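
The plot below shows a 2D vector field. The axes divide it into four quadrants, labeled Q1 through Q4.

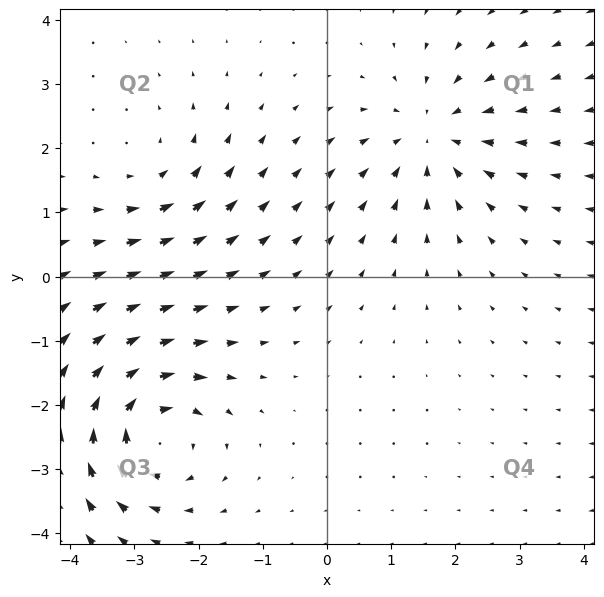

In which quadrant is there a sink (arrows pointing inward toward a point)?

Q1

The sink sits at approximately (1.7, 2.2), which lies in quadrant Q1. The divergence there is about -4, negative as expected for a sink.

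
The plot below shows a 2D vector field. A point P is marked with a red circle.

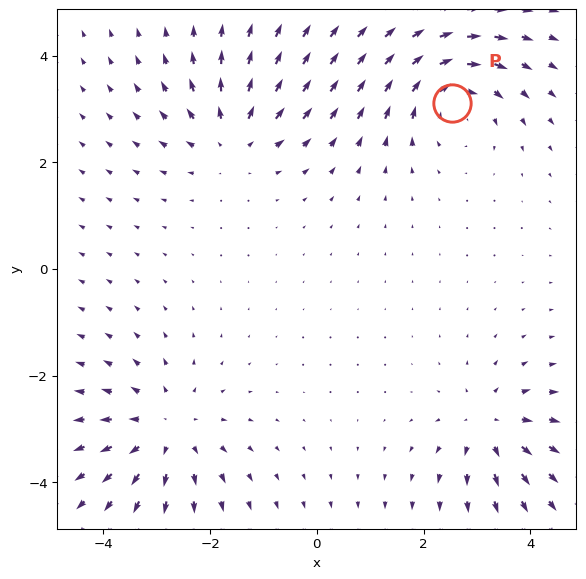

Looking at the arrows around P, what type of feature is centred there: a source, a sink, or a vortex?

At P (2.5, 3.1) the arrows circulate clockwise. Divergence ≈0, curl about -5 — near-zero divergence with nonzero curl is a vortex.

vortex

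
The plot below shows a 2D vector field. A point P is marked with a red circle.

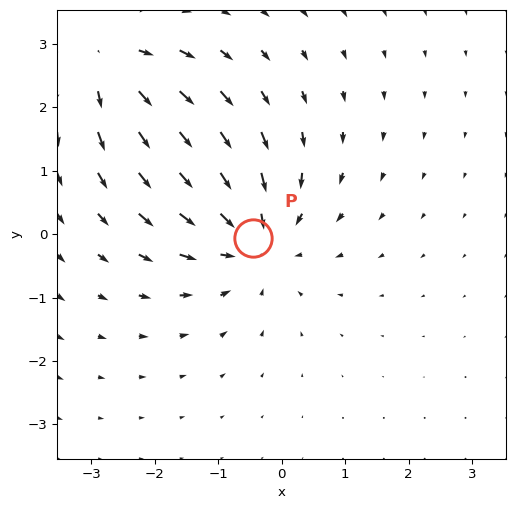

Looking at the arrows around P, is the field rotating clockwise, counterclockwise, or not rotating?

not rotating

Near P at (-0.5, -0.1) the arrows show no circulation. The curl there is ≈0.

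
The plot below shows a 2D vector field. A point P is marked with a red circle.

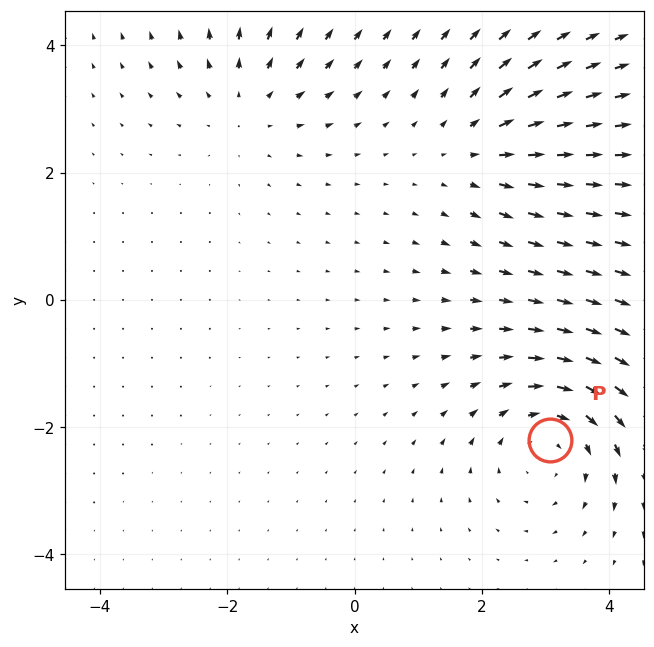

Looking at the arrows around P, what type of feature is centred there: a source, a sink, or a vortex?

At P (3.1, -2.2) the arrows circulate clockwise. Divergence ≈0, curl about -4 — near-zero divergence with nonzero curl is a vortex.

vortex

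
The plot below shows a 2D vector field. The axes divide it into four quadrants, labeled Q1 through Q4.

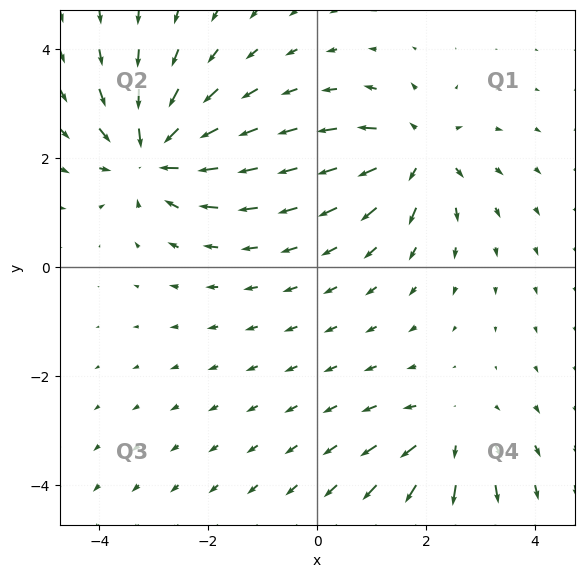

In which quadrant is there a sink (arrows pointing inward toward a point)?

Q2

The sink sits at approximately (-3.0, 2.1), which lies in quadrant Q2. The divergence there is about -5, negative as expected for a sink.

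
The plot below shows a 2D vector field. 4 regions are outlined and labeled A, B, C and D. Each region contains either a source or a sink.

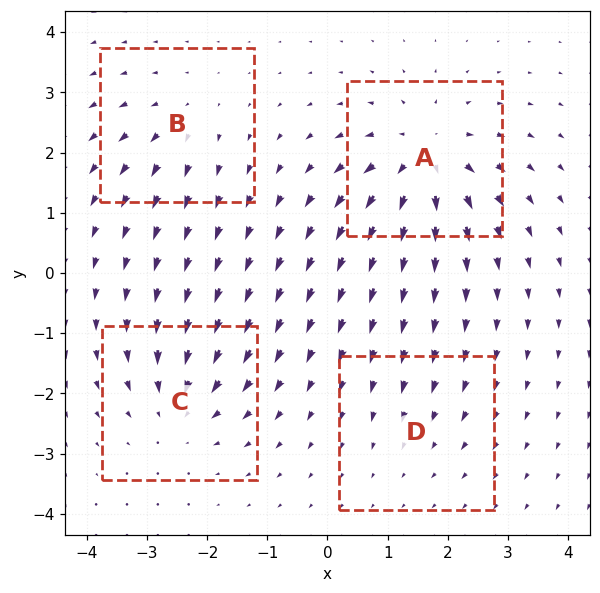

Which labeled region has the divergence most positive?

Divergence at each region's feature centre — A: about +7, B: about +4, C: about -5, D: about -2. Region A is most positive.

A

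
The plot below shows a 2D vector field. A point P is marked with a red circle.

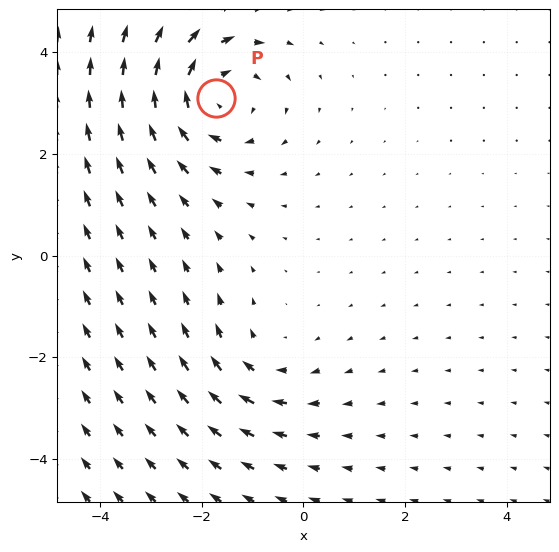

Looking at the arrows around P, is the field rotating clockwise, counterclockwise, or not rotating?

Near P at (-1.7, 3.1) the arrows circulate clockwise. The curl (z-component) there is about -4; negative curl means clockwise rotation.

clockwise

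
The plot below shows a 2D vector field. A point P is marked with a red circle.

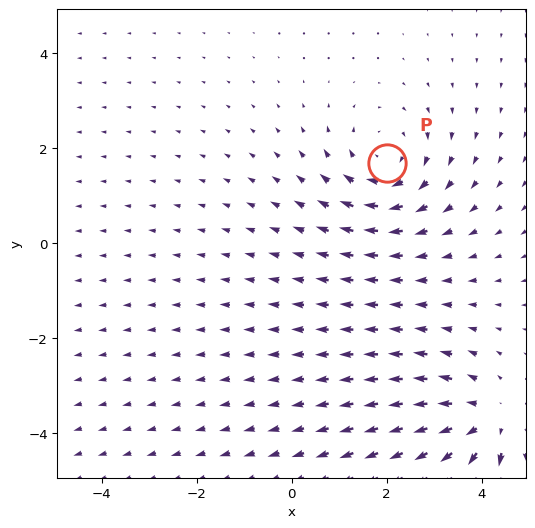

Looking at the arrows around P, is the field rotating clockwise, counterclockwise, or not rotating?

clockwise

Near P at (2.0, 1.7) the arrows circulate clockwise. The curl (z-component) there is about -3; negative curl means clockwise rotation.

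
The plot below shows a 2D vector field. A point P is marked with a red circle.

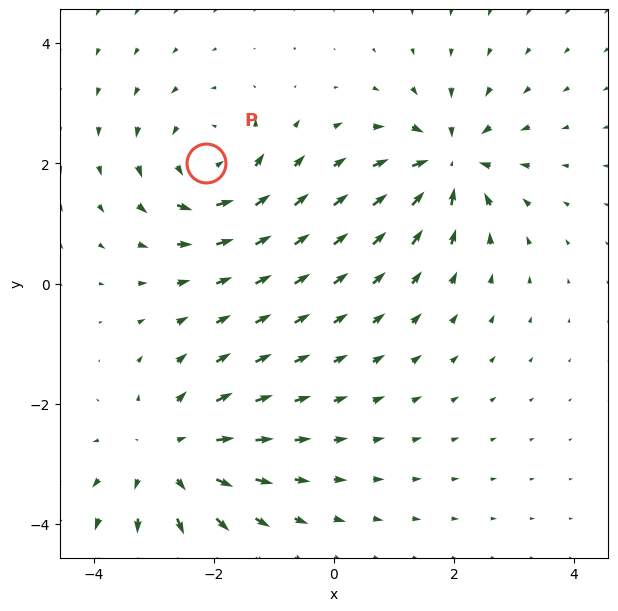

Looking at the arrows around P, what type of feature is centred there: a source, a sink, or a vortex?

At P (-2.1, 2.0) the arrows circulate counterclockwise. Divergence ≈0, curl about +5 — near-zero divergence with nonzero curl is a vortex.

vortex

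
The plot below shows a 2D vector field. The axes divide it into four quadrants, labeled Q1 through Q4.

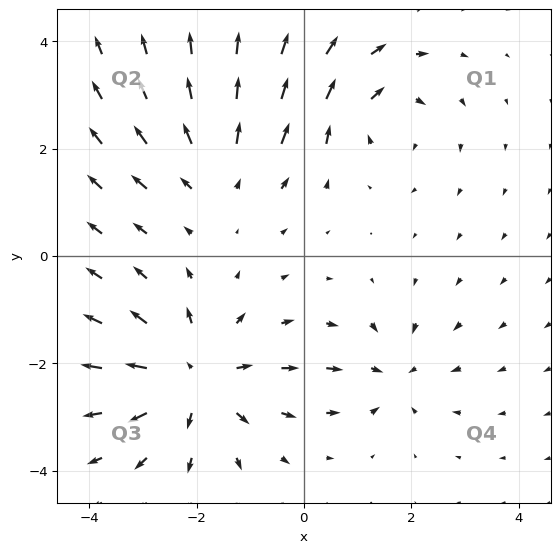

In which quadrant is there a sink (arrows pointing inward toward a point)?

The sink sits at approximately (1.7, -2.2), which lies in quadrant Q4. The divergence there is about -3, negative as expected for a sink.

Q4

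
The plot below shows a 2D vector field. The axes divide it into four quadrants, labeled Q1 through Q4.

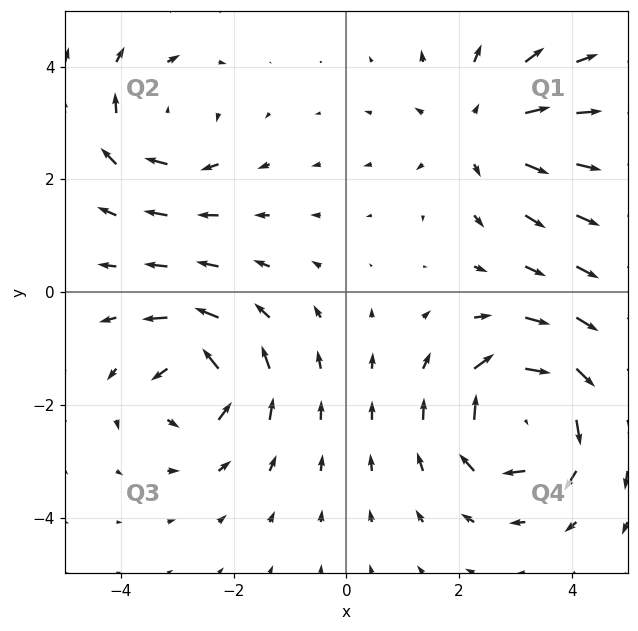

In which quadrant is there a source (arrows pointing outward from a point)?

The source sits at approximately (2.4, 2.9), which lies in quadrant Q1. The divergence there is about +3, positive as expected for a source.

Q1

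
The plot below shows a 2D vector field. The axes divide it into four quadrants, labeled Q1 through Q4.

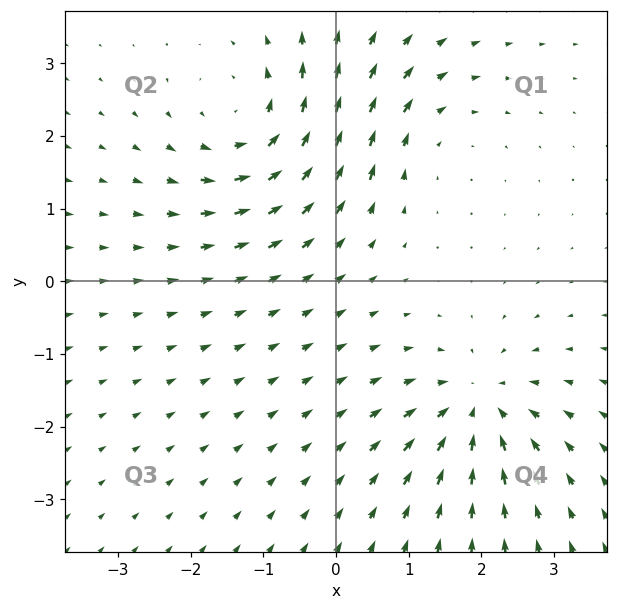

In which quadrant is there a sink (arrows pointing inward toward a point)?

The sink sits at approximately (2.0, -1.7), which lies in quadrant Q4. The divergence there is about -4, negative as expected for a sink.

Q4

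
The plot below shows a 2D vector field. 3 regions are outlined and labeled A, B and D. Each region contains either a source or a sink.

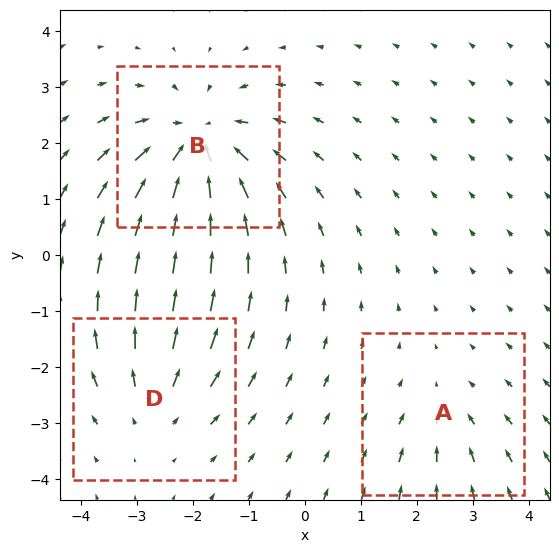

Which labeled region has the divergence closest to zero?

A

Divergence at each region's feature centre — A: about -2, B: about -5, D: about +3. Region A is closest to zero.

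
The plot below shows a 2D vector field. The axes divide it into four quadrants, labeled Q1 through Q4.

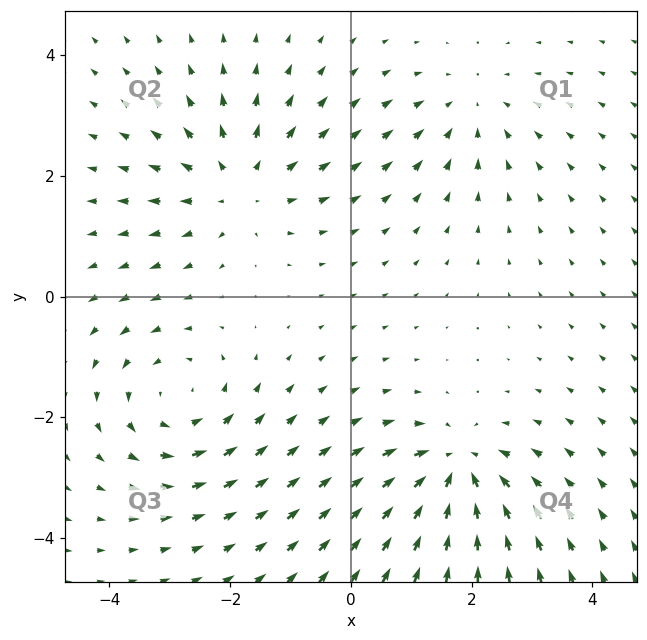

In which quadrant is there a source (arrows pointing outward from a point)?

The source sits at approximately (-1.9, 1.8), which lies in quadrant Q2. The divergence there is about +4, positive as expected for a source.

Q2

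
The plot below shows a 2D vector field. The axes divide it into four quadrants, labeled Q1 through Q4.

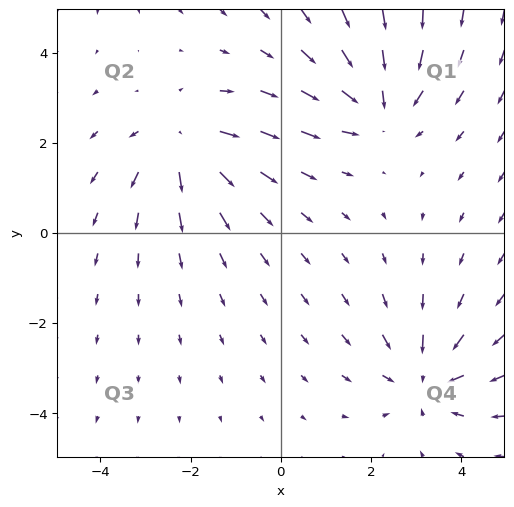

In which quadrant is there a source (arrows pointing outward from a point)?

The source sits at approximately (-2.2, 2.0), which lies in quadrant Q2. The divergence there is about +4, positive as expected for a source.

Q2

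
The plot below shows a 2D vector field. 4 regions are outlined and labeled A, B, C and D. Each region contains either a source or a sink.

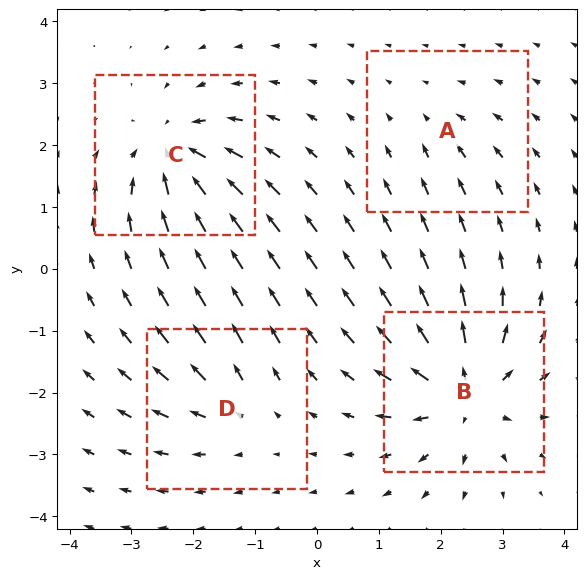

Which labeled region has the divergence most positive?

B

Divergence at each region's feature centre — A: about -2, B: about +8, C: about -7, D: about +4. Region B is most positive.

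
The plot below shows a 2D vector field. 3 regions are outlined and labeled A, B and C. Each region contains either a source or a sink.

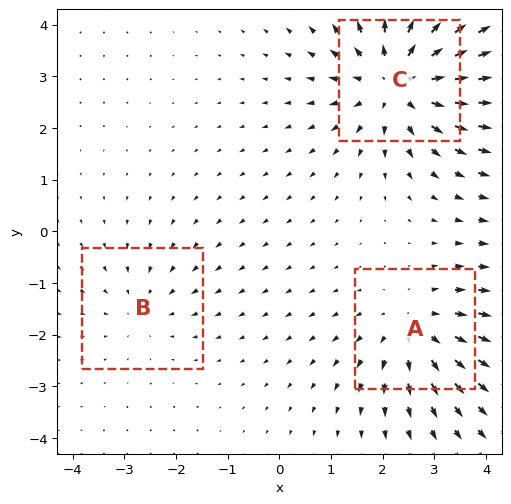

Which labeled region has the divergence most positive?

C

Divergence at each region's feature centre — A: about +3, B: about -2, C: about +4. Region C is most positive.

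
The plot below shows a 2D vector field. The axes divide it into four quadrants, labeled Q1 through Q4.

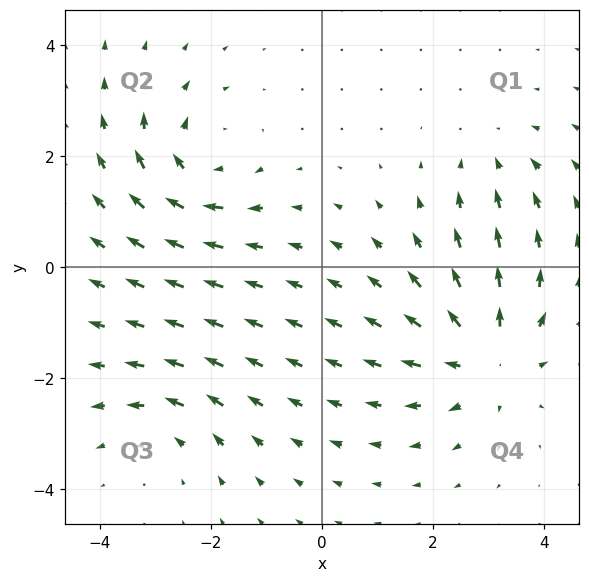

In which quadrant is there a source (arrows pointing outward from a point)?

The source sits at approximately (3.0, -1.6), which lies in quadrant Q4. The divergence there is about +4, positive as expected for a source.

Q4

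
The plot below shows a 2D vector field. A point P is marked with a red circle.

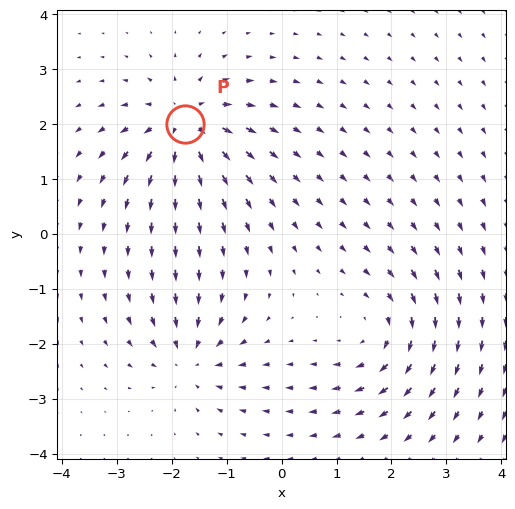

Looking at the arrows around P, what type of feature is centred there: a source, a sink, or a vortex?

At P (-1.8, 2.0) the arrows spread outward. Divergence about +5, curl ≈0 — positive divergence with near-zero curl is a source.

source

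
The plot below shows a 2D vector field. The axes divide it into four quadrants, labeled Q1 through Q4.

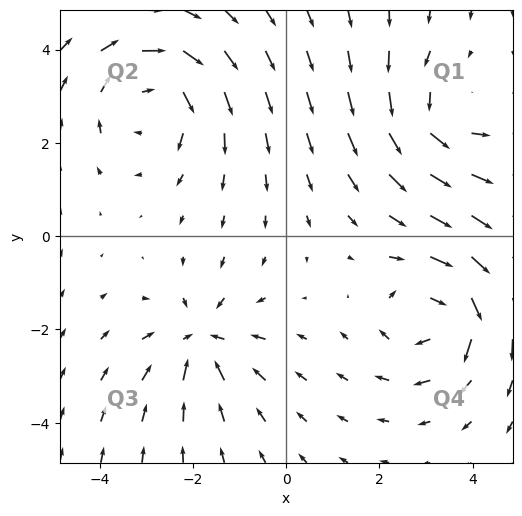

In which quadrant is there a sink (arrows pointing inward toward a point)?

Q3

The sink sits at approximately (-1.8, -2.2), which lies in quadrant Q3. The divergence there is about -4, negative as expected for a sink.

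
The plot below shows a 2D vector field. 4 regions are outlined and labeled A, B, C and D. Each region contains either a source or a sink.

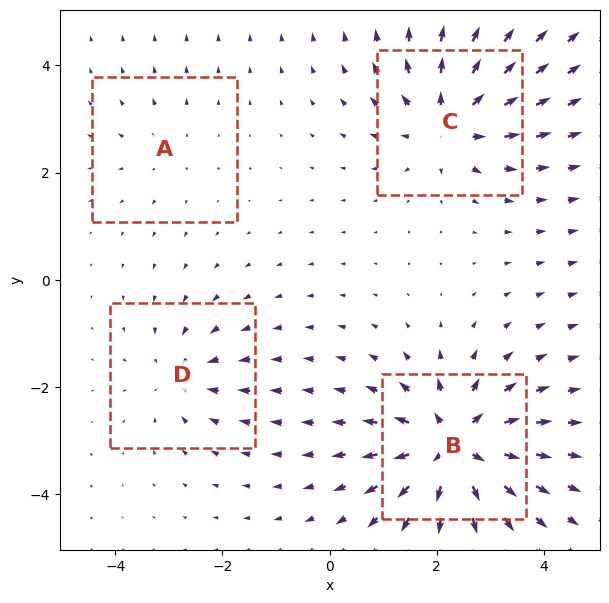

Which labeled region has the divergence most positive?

B

Divergence at each region's feature centre — A: about +2, B: about +8, C: about +6, D: about -4. Region B is most positive.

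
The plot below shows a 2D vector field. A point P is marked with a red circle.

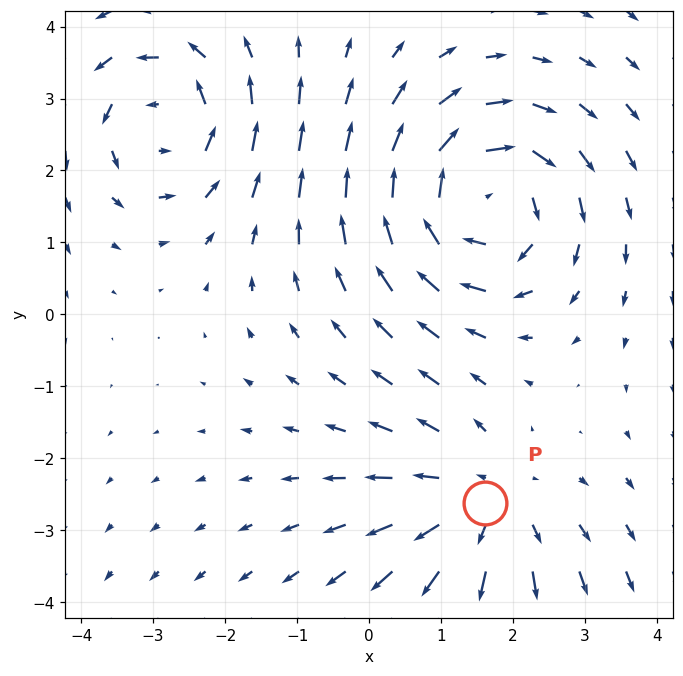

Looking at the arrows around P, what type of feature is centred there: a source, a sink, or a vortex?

At P (1.6, -2.6) the arrows spread outward. Divergence about +3, curl ≈0 — positive divergence with near-zero curl is a source.

source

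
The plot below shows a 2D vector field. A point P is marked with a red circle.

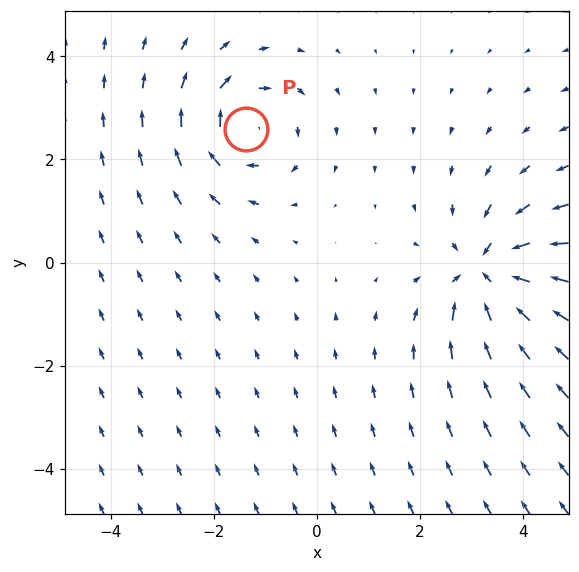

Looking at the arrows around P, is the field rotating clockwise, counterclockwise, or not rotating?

clockwise

Near P at (-1.4, 2.6) the arrows circulate clockwise. The curl (z-component) there is about -4; negative curl means clockwise rotation.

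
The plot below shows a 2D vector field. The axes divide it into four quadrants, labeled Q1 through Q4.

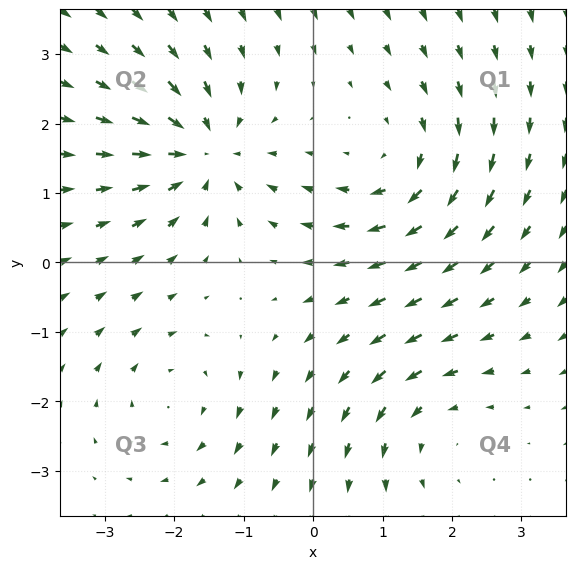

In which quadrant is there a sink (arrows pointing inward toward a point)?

Q2

The sink sits at approximately (-1.6, 1.6), which lies in quadrant Q2. The divergence there is about -6, negative as expected for a sink.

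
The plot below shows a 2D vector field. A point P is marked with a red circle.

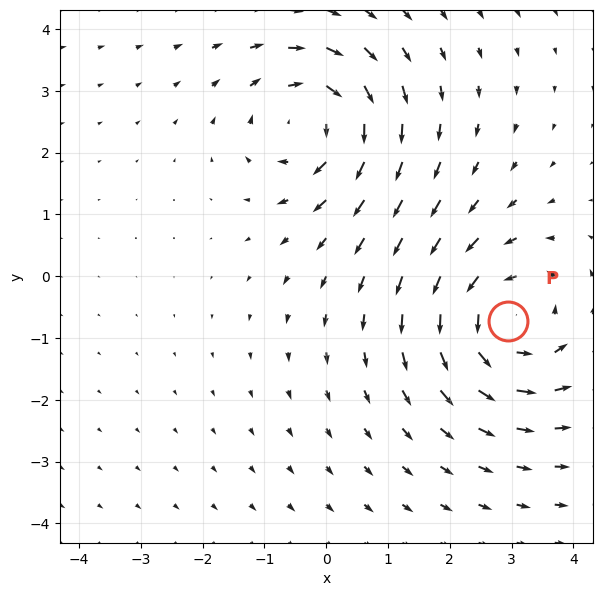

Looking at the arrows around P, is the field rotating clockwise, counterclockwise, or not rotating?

Near P at (2.9, -0.7) the arrows circulate counterclockwise. The curl (z-component) there is about +4; positive curl means counterclockwise rotation.

counterclockwise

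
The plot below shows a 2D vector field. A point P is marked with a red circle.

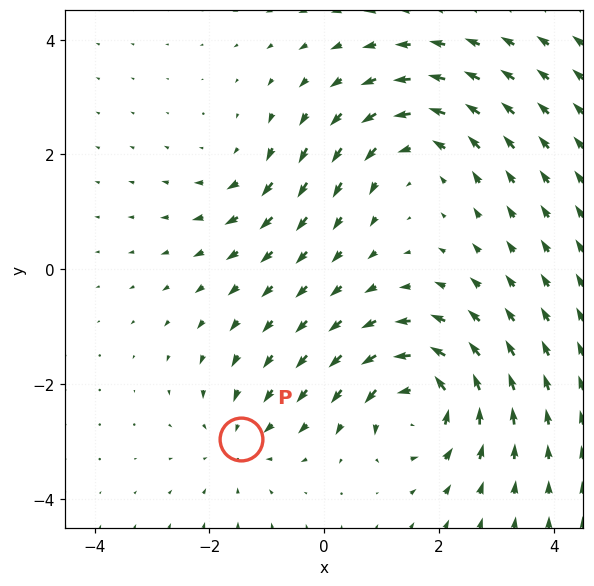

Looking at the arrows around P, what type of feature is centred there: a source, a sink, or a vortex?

At P (-1.5, -3.0) the arrows converge inward. Divergence about -3, curl ≈0 — negative divergence with near-zero curl is a sink.

sink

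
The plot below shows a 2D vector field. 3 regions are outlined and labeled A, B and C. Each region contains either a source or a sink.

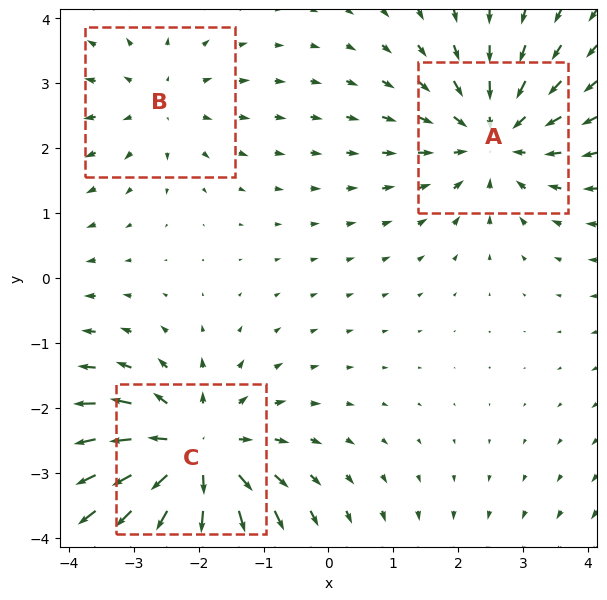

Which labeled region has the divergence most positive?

Divergence at each region's feature centre — A: about -3, B: about +2, C: about +5. Region C is most positive.

C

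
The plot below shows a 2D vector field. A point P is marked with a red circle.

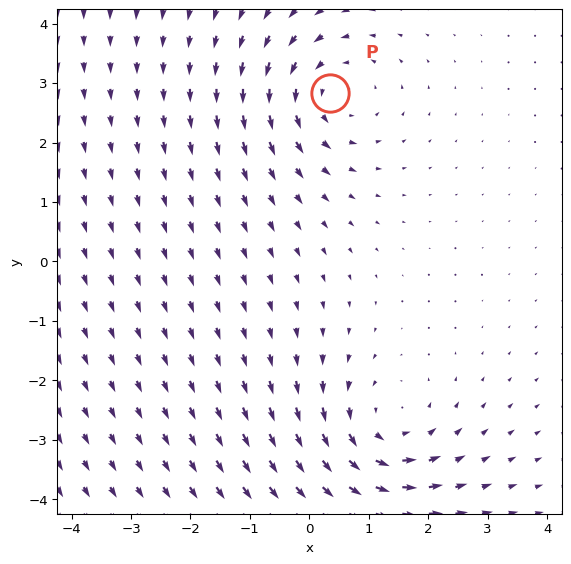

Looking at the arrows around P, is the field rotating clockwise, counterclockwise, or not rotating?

counterclockwise

Near P at (0.3, 2.8) the arrows circulate counterclockwise. The curl (z-component) there is about +3; positive curl means counterclockwise rotation.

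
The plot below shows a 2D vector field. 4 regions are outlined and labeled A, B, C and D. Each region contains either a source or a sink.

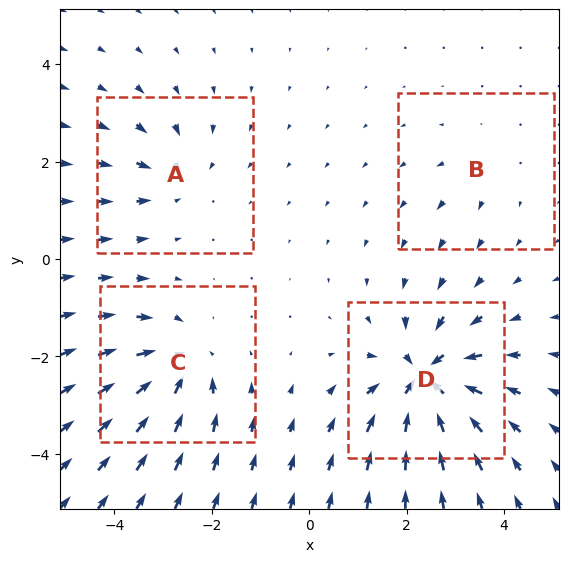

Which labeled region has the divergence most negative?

Divergence at each region's feature centre — A: about -4, B: about +2, C: about -6, D: about -8. Region D is most negative.

D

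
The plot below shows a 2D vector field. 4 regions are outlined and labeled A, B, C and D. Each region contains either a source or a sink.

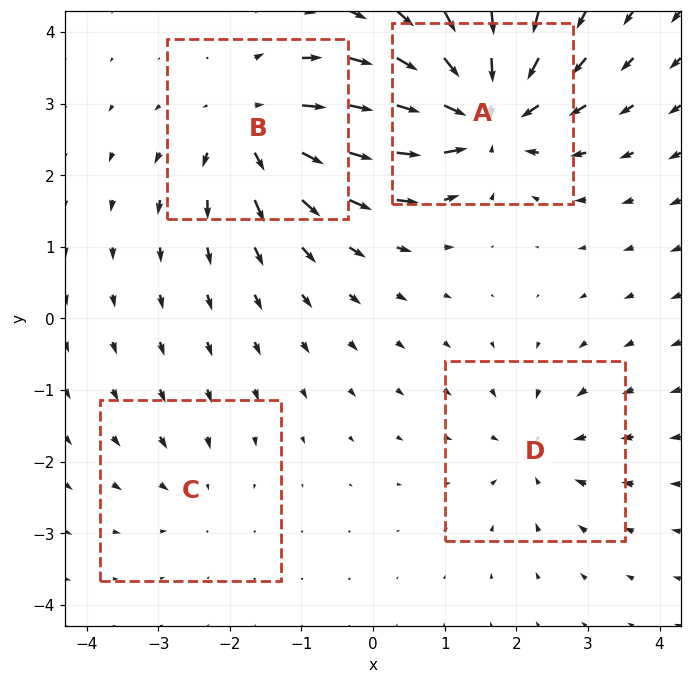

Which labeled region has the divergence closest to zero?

C

Divergence at each region's feature centre — A: about -8, B: about +6, C: about -2, D: about -4. Region C is closest to zero.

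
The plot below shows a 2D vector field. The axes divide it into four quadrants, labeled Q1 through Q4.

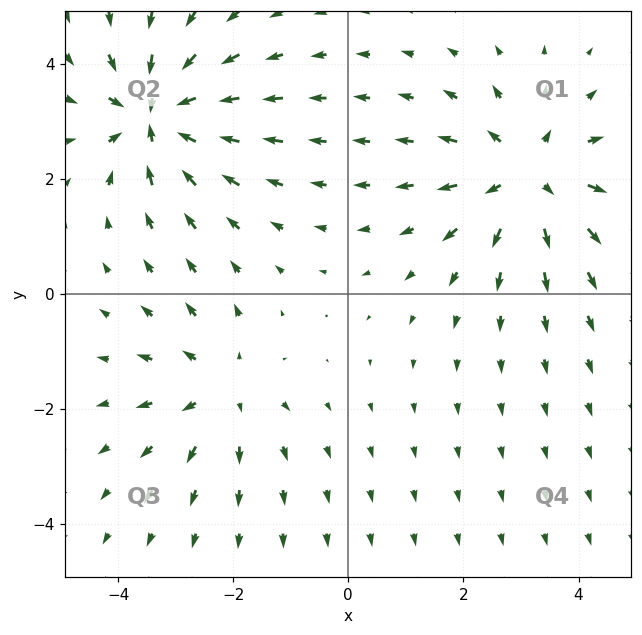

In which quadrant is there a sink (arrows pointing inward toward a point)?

Q2

The sink sits at approximately (-3.3, 3.1), which lies in quadrant Q2. The divergence there is about -5, negative as expected for a sink.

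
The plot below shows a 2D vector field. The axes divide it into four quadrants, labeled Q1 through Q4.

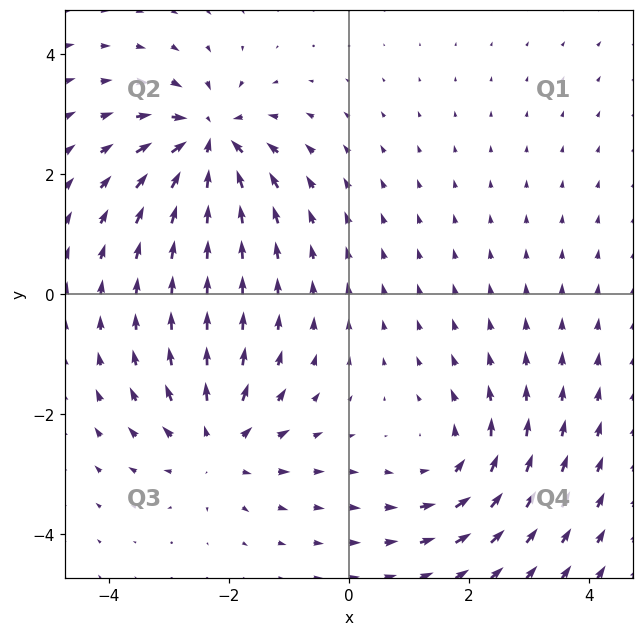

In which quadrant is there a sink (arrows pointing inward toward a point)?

The sink sits at approximately (-2.3, 2.6), which lies in quadrant Q2. The divergence there is about -7, negative as expected for a sink.

Q2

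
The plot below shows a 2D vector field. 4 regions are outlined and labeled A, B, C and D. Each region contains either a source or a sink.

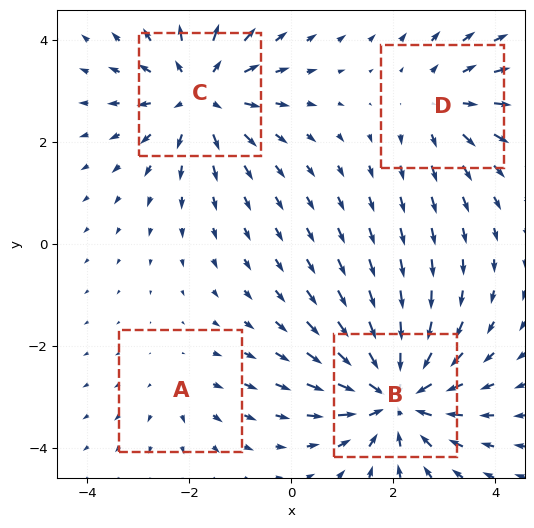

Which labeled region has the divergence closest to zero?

A

Divergence at each region's feature centre — A: about +2, B: about -6, C: about +5, D: about +3. Region A is closest to zero.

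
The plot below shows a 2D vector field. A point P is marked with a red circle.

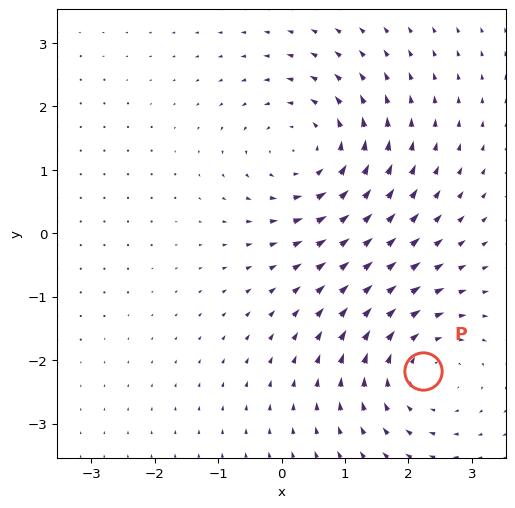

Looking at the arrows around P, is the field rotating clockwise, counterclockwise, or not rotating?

clockwise

Near P at (2.2, -2.2) the arrows circulate clockwise. The curl (z-component) there is about -3; negative curl means clockwise rotation.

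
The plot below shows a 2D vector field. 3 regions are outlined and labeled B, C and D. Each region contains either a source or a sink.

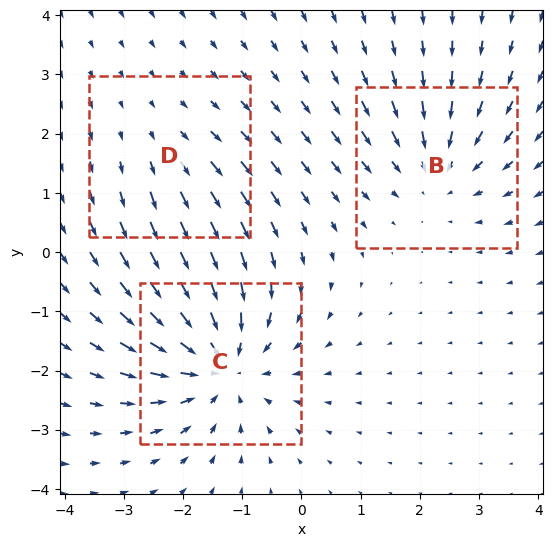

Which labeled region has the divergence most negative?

Divergence at each region's feature centre — B: about -3, C: about -4, D: about +2. Region C is most negative.

C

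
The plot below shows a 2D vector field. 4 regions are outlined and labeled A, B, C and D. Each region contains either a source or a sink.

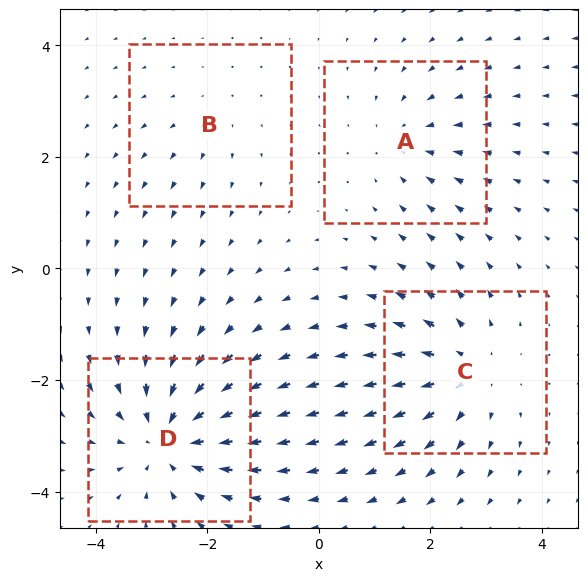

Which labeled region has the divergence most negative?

D

Divergence at each region's feature centre — A: about -3, B: about +2, C: about +4, D: about -6. Region D is most negative.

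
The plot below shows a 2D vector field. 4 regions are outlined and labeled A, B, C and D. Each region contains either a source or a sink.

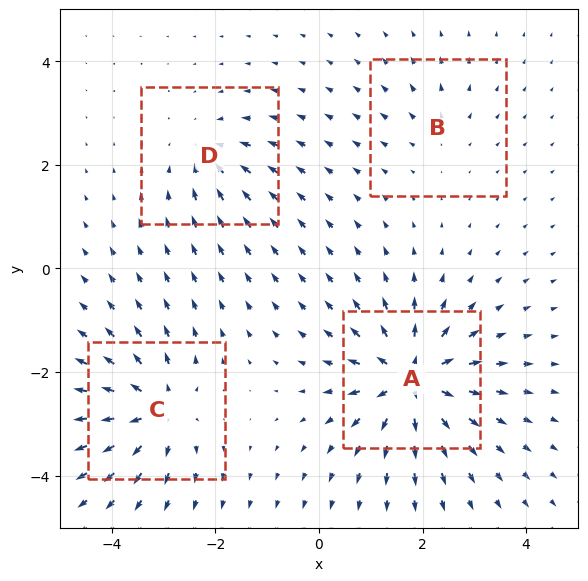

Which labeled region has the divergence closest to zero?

B

Divergence at each region's feature centre — A: about +9, B: about +2, C: about +6, D: about -4. Region B is closest to zero.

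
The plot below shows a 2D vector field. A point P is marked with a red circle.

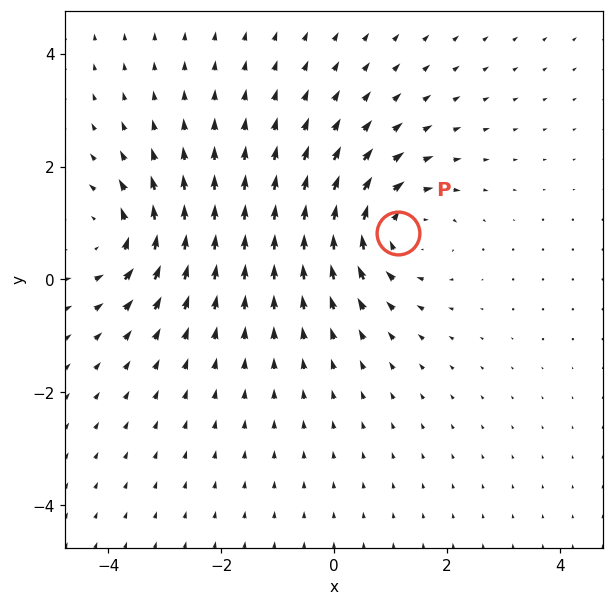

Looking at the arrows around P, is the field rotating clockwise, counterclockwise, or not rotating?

Near P at (1.1, 0.8) the arrows circulate clockwise. The curl (z-component) there is about -3; negative curl means clockwise rotation.

clockwise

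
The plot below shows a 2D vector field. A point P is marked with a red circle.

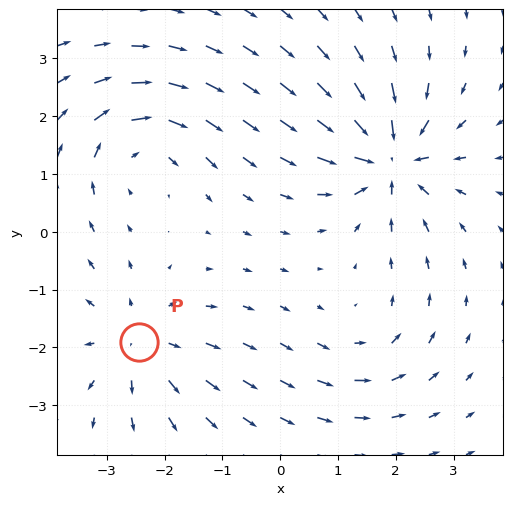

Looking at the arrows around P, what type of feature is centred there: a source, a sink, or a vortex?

At P (-2.4, -1.9) the arrows spread outward. Divergence about +4, curl ≈0 — positive divergence with near-zero curl is a source.

source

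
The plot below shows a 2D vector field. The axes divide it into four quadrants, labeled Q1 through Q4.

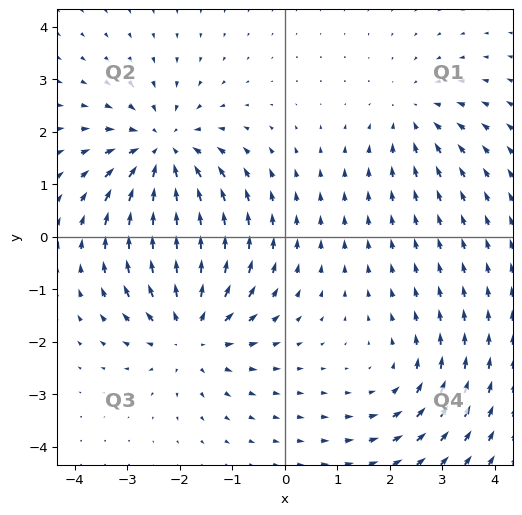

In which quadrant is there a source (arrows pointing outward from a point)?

Q3

The source sits at approximately (-1.8, -1.8), which lies in quadrant Q3. The divergence there is about +4, positive as expected for a source.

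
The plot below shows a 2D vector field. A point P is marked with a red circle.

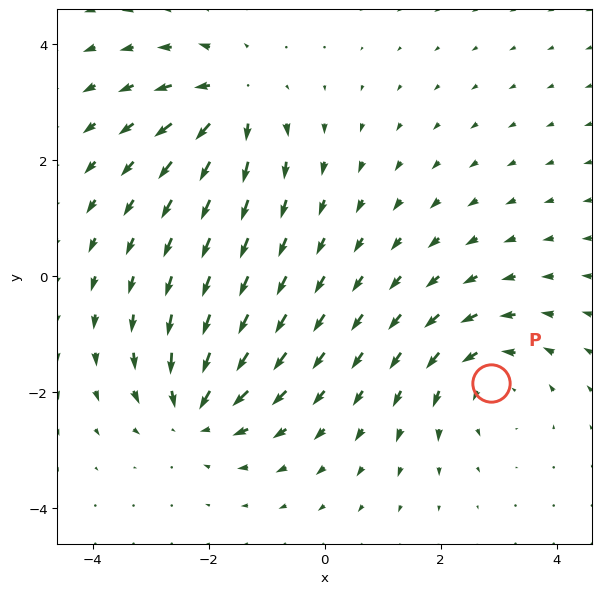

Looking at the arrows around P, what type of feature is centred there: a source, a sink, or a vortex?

At P (2.9, -1.8) the arrows circulate counterclockwise. Divergence ≈0, curl about +4 — near-zero divergence with nonzero curl is a vortex.

vortex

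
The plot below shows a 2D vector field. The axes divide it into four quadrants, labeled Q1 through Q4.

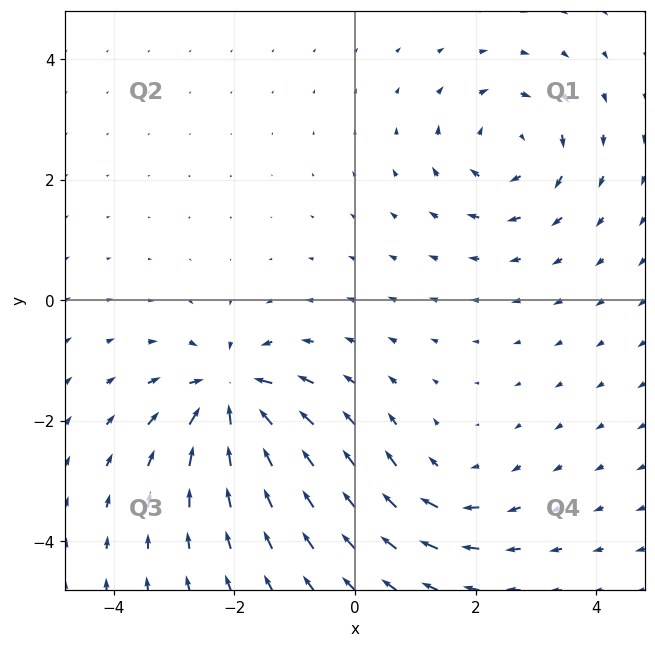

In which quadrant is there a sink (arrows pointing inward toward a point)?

Q3

The sink sits at approximately (-2.1, -1.6), which lies in quadrant Q3. The divergence there is about -7, negative as expected for a sink.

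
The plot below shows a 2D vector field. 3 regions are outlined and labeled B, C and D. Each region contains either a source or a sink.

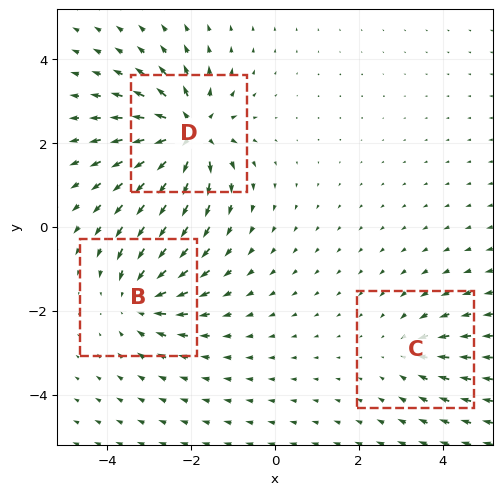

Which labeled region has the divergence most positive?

Divergence at each region's feature centre — B: about -4, C: about -2, D: about +6. Region D is most positive.

D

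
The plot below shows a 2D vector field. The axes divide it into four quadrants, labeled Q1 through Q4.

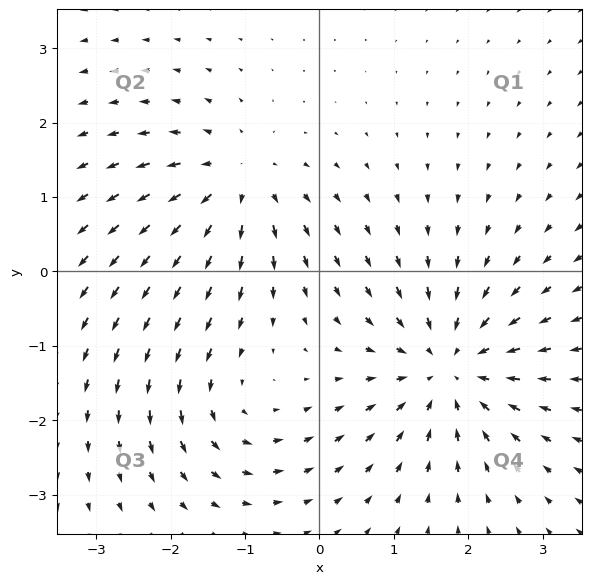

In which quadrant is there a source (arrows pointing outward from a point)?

Q2

The source sits at approximately (-1.1, 1.2), which lies in quadrant Q2. The divergence there is about +4, positive as expected for a source.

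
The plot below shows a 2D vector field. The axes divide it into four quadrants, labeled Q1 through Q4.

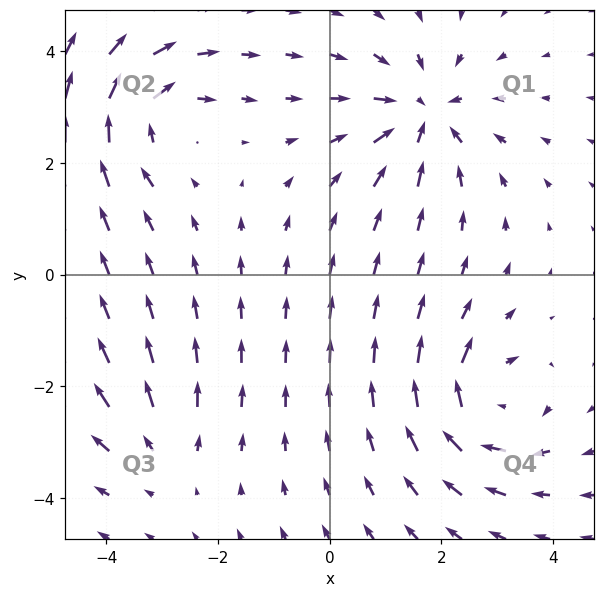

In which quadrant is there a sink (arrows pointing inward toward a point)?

Q1

The sink sits at approximately (1.7, 2.9), which lies in quadrant Q1. The divergence there is about -5, negative as expected for a sink.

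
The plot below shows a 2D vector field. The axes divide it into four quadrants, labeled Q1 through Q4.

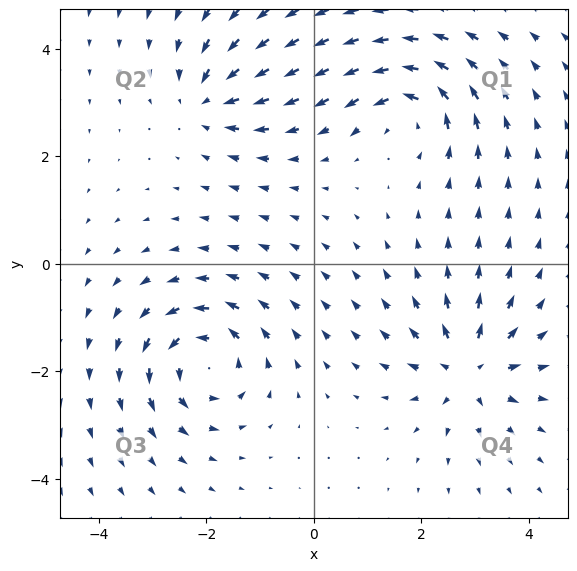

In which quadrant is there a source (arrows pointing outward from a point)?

The source sits at approximately (2.9, -2.0), which lies in quadrant Q4. The divergence there is about +6, positive as expected for a source.

Q4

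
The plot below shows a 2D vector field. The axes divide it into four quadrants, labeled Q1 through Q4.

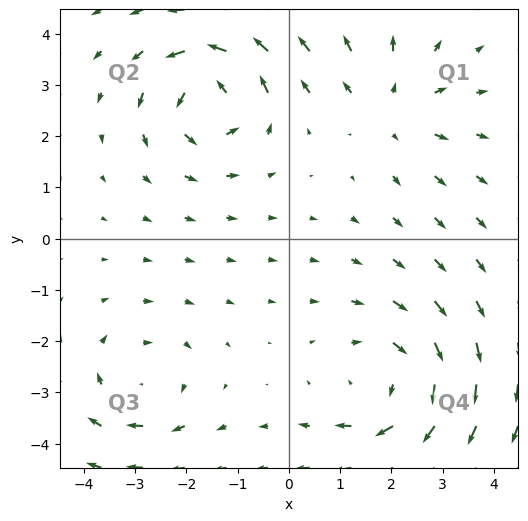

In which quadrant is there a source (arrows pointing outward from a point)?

Q1

The source sits at approximately (2.0, 2.5), which lies in quadrant Q1. The divergence there is about +2, positive as expected for a source.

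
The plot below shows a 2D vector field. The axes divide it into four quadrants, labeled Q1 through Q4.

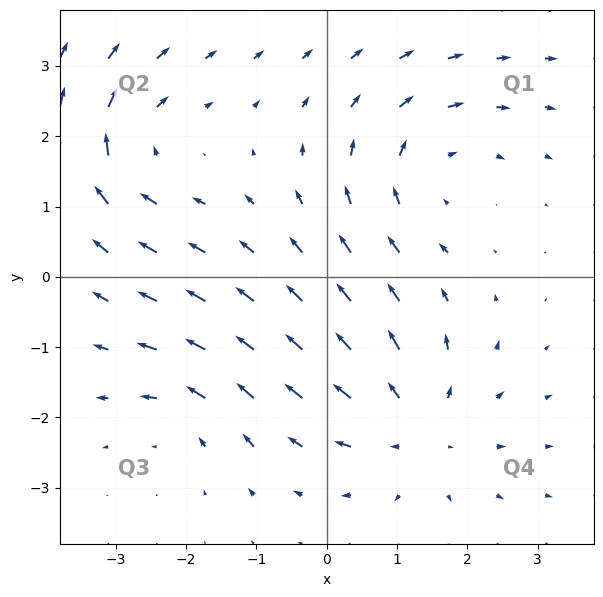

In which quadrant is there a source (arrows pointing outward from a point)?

Q4

The source sits at approximately (1.3, -2.1), which lies in quadrant Q4. The divergence there is about +5, positive as expected for a source.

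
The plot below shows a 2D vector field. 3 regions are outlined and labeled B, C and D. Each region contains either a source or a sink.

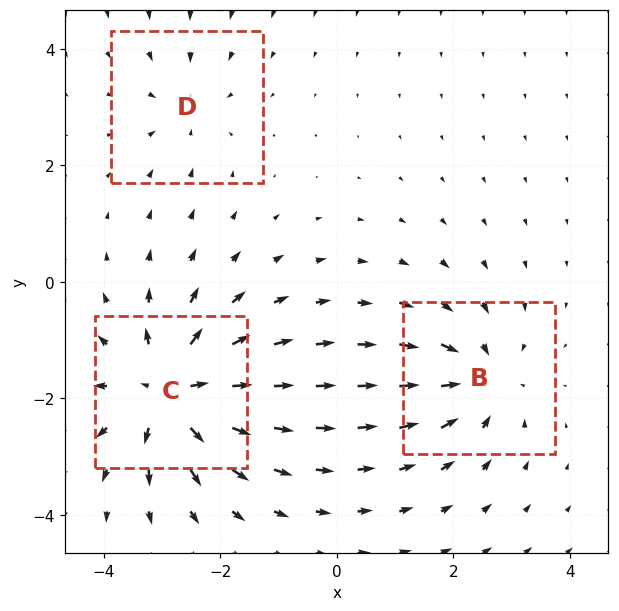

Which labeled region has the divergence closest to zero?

Divergence at each region's feature centre — B: about -4, C: about +5, D: about -2. Region D is closest to zero.

D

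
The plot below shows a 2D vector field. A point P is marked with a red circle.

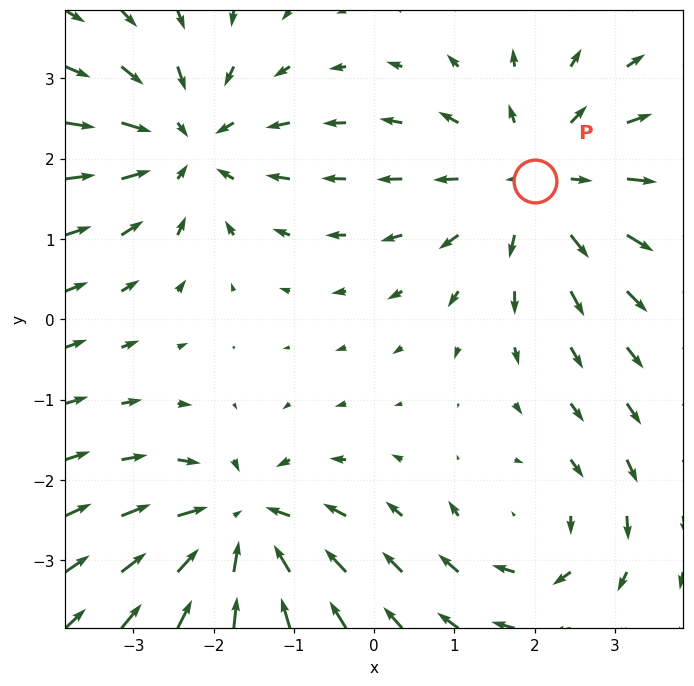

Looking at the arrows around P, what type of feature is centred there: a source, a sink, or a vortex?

source

At P (2.0, 1.7) the arrows spread outward. Divergence about +3, curl ≈0 — positive divergence with near-zero curl is a source.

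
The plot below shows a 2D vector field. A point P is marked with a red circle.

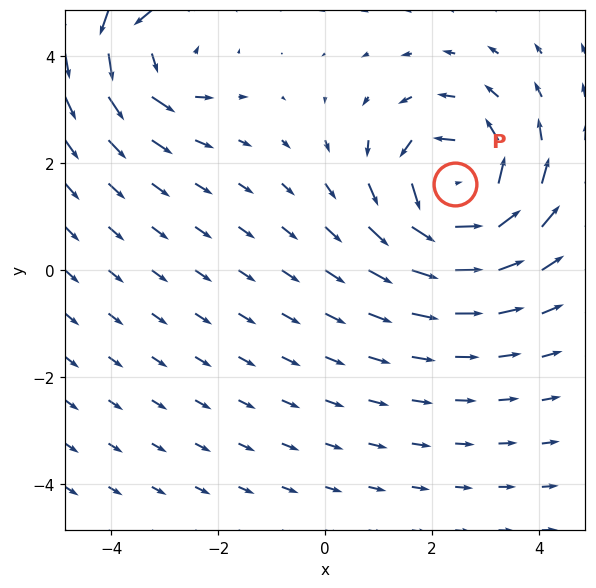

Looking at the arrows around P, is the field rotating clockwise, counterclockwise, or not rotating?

Near P at (2.4, 1.6) the arrows circulate counterclockwise. The curl (z-component) there is about +6; positive curl means counterclockwise rotation.

counterclockwise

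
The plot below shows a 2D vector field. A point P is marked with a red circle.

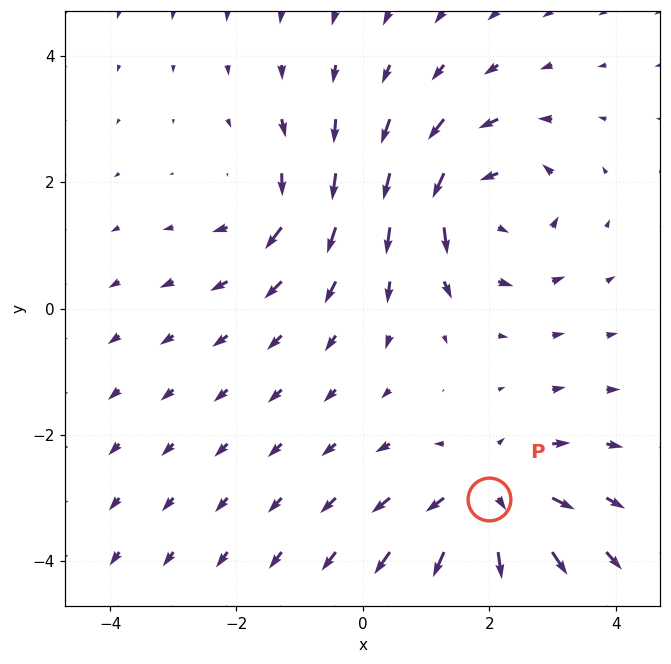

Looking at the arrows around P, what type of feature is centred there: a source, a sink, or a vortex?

At P (2.0, -3.0) the arrows spread outward. Divergence about +4, curl ≈0 — positive divergence with near-zero curl is a source.

source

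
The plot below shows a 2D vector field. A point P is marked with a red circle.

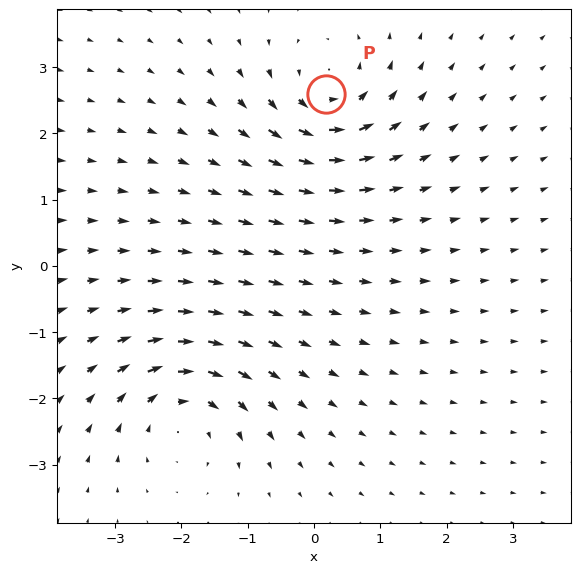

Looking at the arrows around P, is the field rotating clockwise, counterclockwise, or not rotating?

Near P at (0.2, 2.6) the arrows circulate counterclockwise. The curl (z-component) there is about +6; positive curl means counterclockwise rotation.

counterclockwise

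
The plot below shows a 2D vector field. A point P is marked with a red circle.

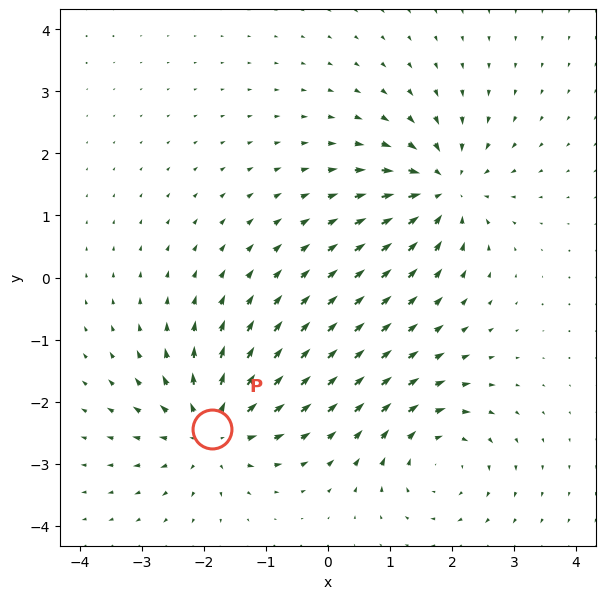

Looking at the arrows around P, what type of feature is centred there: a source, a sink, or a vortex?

At P (-1.9, -2.4) the arrows spread outward. Divergence about +6, curl ≈0 — positive divergence with near-zero curl is a source.

source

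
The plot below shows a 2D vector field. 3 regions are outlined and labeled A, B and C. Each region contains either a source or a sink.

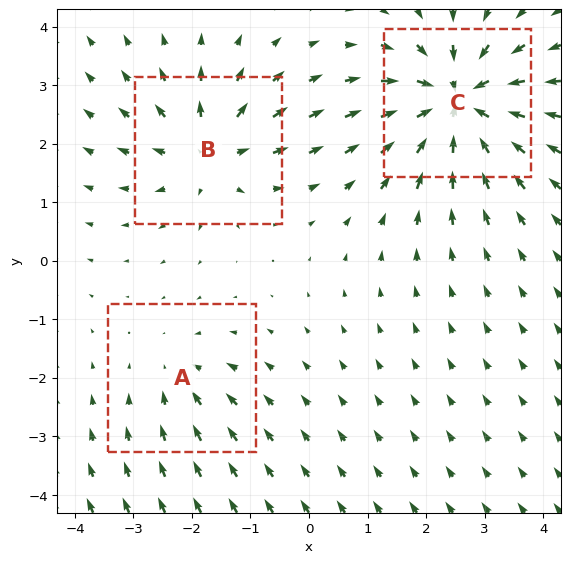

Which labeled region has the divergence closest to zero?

Divergence at each region's feature centre — A: about -3, B: about +4, C: about -7. Region A is closest to zero.

A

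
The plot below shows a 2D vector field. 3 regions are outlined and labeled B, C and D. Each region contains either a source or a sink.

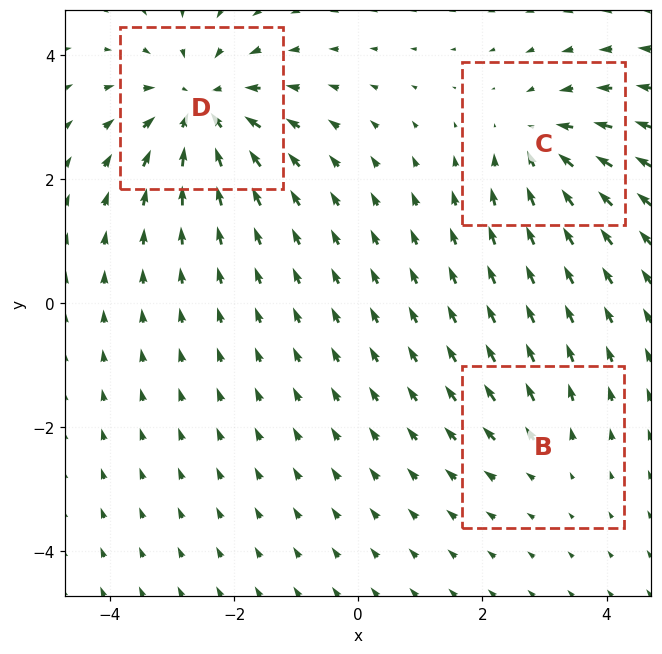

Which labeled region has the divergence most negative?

D

Divergence at each region's feature centre — B: about +2, C: about -4, D: about -5. Region D is most negative.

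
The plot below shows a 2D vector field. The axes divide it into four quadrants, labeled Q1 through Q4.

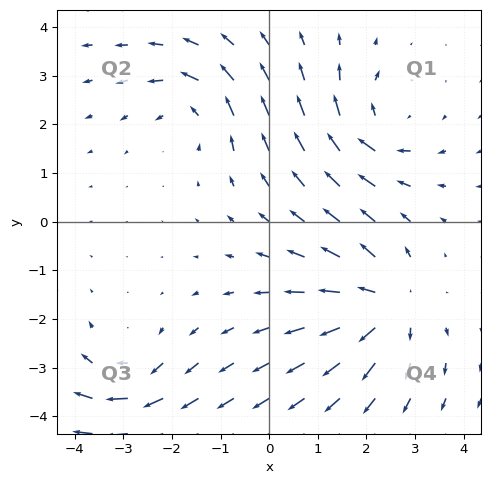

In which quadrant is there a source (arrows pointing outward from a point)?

Q4

The source sits at approximately (2.4, -1.7), which lies in quadrant Q4. The divergence there is about +4, positive as expected for a source.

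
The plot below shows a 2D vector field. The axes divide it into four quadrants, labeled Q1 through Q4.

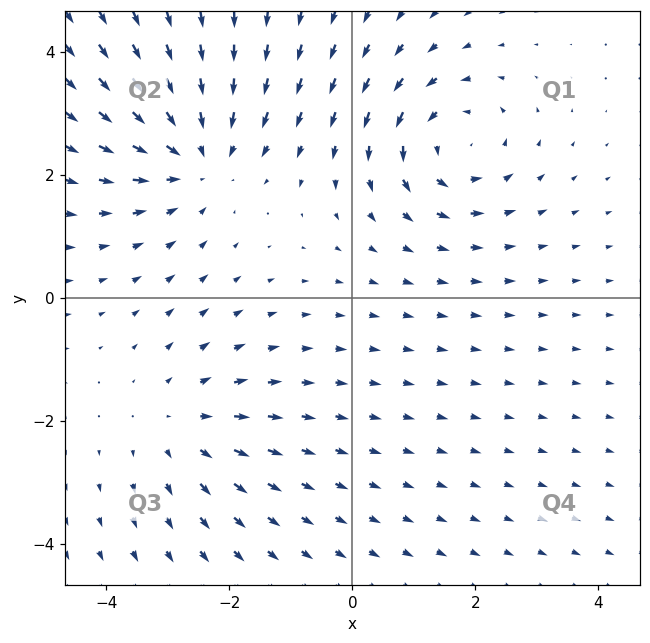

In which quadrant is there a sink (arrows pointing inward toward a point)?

The sink sits at approximately (-2.5, 2.3), which lies in quadrant Q2. The divergence there is about -3, negative as expected for a sink.

Q2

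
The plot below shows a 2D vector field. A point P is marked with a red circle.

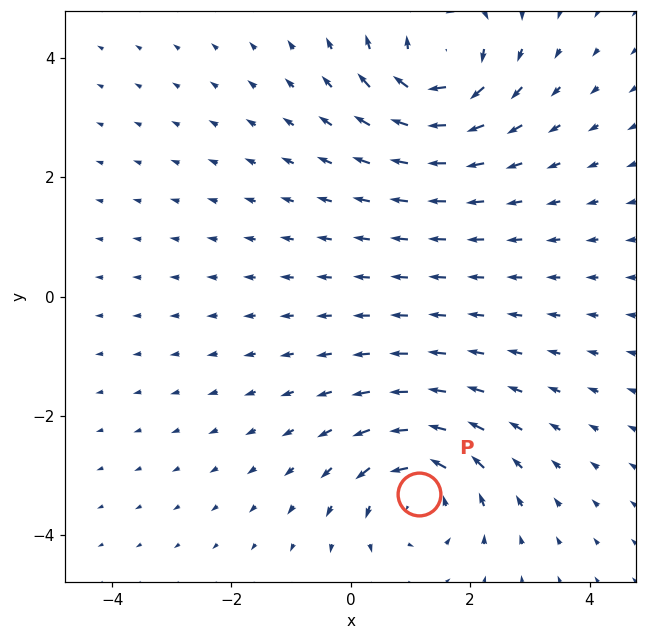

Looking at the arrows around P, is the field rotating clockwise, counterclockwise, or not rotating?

Near P at (1.1, -3.3) the arrows circulate counterclockwise. The curl (z-component) there is about +5; positive curl means counterclockwise rotation.

counterclockwise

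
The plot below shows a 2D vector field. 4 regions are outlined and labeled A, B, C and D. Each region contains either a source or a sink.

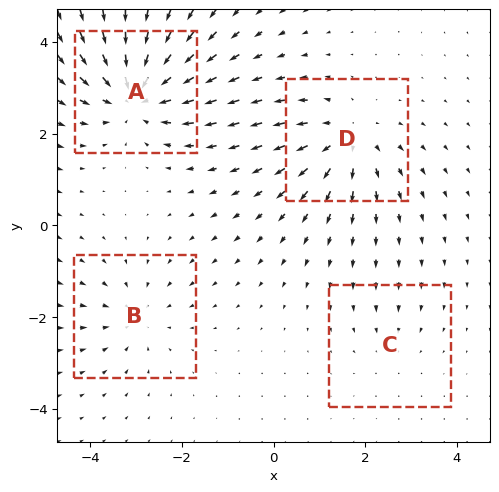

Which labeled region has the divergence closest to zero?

C

Divergence at each region's feature centre — A: about -7, B: about -3, C: about -2, D: about +5. Region C is closest to zero.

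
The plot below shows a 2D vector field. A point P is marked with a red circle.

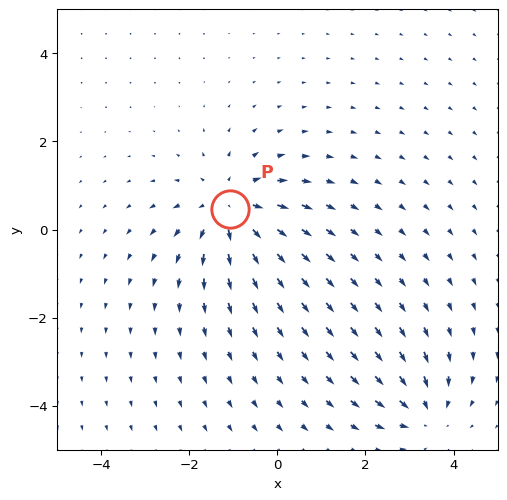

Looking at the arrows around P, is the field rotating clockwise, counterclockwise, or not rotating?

not rotating

Near P at (-1.1, 0.5) the arrows show no circulation. The curl there is ≈0.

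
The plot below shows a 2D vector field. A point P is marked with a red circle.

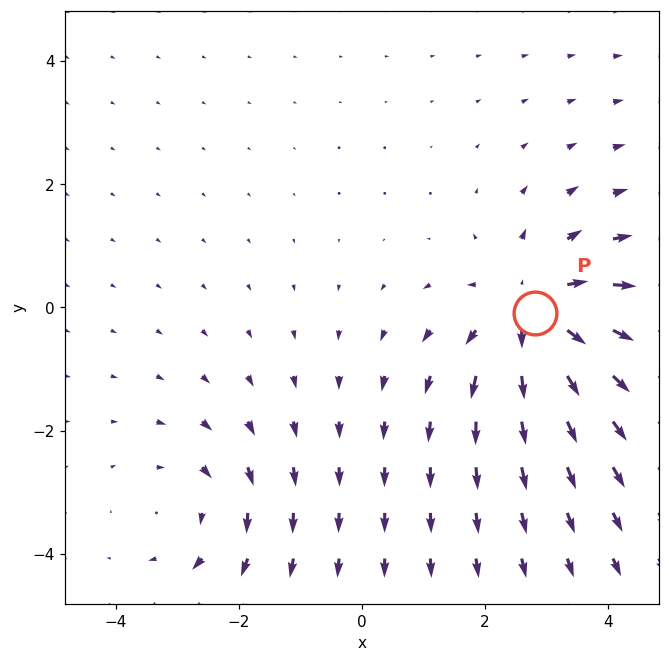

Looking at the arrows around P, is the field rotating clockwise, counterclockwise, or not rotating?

Near P at (2.8, -0.1) the arrows show no circulation. The curl there is ≈0.

not rotating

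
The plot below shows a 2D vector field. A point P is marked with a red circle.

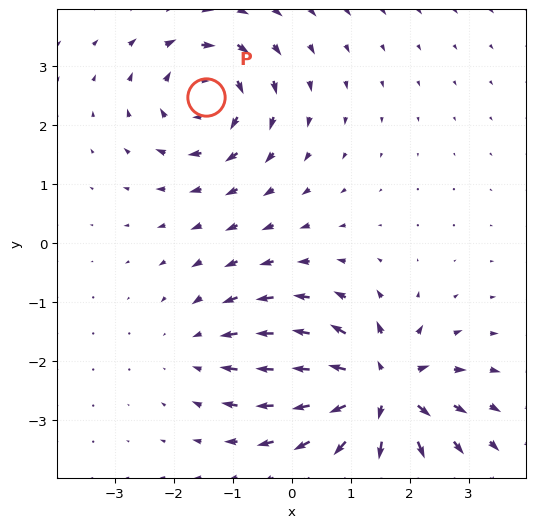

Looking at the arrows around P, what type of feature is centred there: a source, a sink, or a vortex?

At P (-1.4, 2.5) the arrows circulate clockwise. Divergence ≈0, curl about -5 — near-zero divergence with nonzero curl is a vortex.

vortex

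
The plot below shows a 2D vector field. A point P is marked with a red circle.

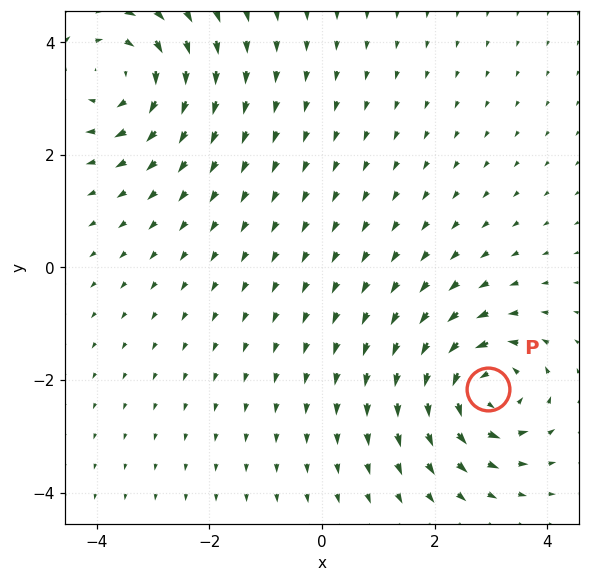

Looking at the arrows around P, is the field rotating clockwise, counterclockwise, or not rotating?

counterclockwise

Near P at (3.0, -2.2) the arrows circulate counterclockwise. The curl (z-component) there is about +5; positive curl means counterclockwise rotation.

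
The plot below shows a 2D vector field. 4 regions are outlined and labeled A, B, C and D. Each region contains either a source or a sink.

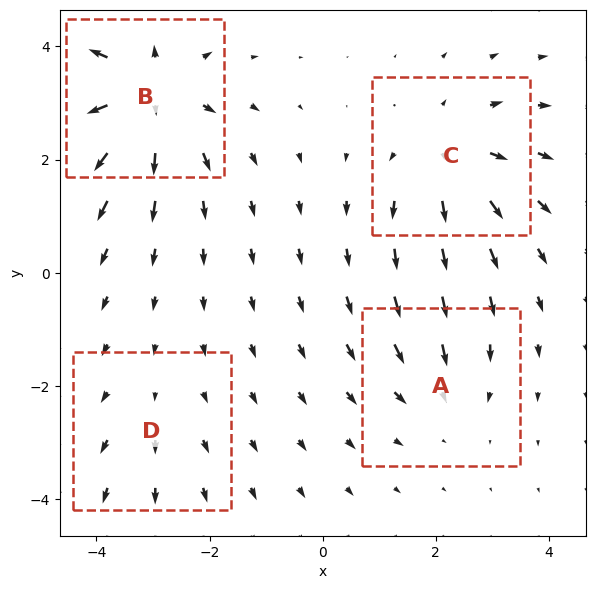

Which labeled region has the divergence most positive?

Divergence at each region's feature centre — A: about -3, B: about +7, C: about +5, D: about +2. Region B is most positive.

B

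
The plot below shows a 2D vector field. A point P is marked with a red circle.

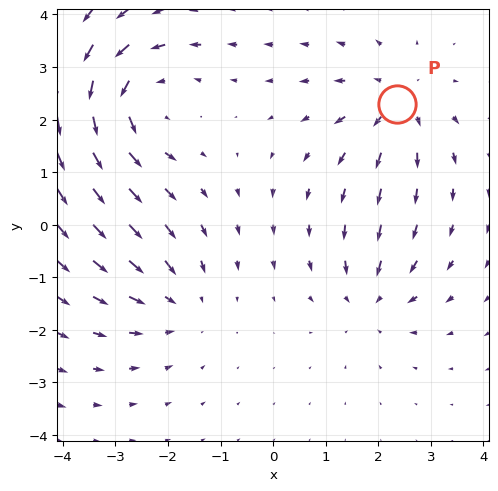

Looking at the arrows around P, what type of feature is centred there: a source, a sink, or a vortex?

source

At P (2.4, 2.3) the arrows spread outward. Divergence about +4, curl ≈0 — positive divergence with near-zero curl is a source.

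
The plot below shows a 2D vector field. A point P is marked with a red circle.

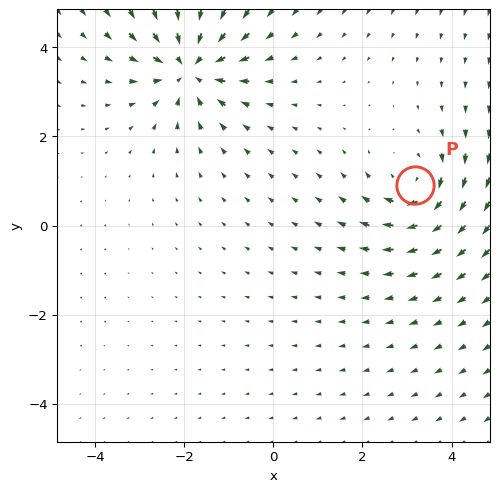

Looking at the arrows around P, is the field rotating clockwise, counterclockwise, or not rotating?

Near P at (3.2, 0.9) the arrows circulate clockwise. The curl (z-component) there is about -4; negative curl means clockwise rotation.

clockwise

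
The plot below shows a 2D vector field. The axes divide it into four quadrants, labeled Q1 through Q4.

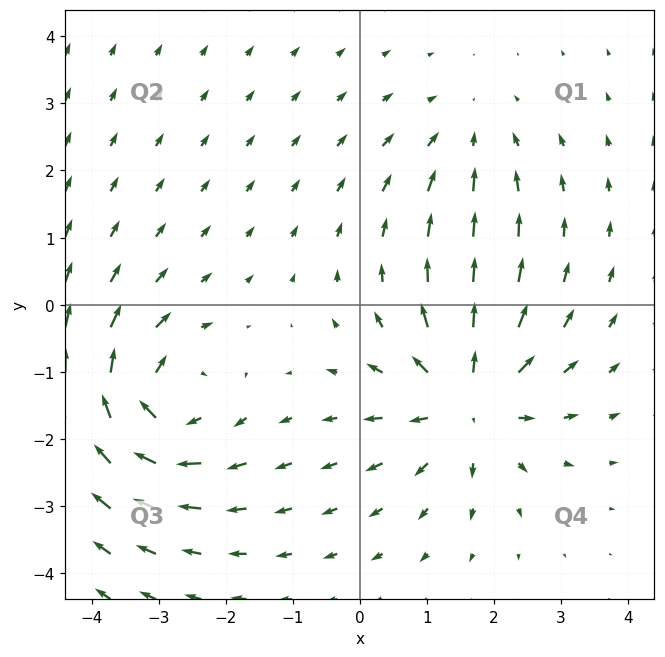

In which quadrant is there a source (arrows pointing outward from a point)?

The source sits at approximately (1.6, -1.4), which lies in quadrant Q4. The divergence there is about +6, positive as expected for a source.

Q4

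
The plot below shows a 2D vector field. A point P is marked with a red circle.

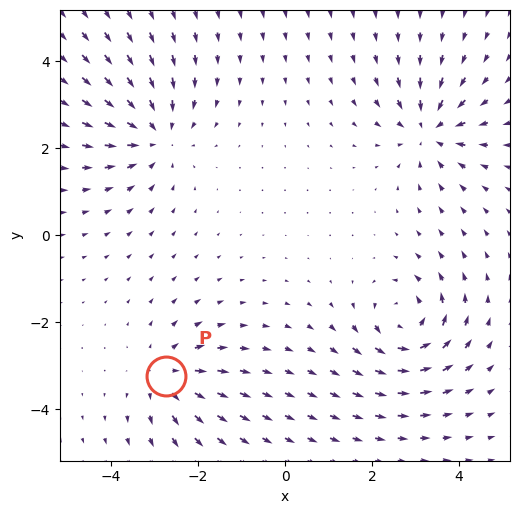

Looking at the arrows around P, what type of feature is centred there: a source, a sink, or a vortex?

At P (-2.7, -3.2) the arrows spread outward. Divergence about +4, curl ≈0 — positive divergence with near-zero curl is a source.

source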